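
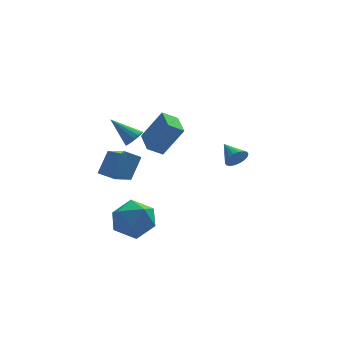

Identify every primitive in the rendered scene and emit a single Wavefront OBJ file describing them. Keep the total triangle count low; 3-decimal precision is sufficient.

v 2.466 0.841 -0.408
v 2.977 0.834 0.01
v 2.074 1.919 0.088
v 3.084 0.98 -0.222
v 3.069 1.098 -0.49
v 2.934 1.165 -0.742
v 2.707 1.168 -0.929
v 2.432 1.106 -1.012
v 2.164 0.992 -0.975
v 1.955 0.848 -0.826
v 1.848 0.702 -0.595
v 1.864 0.584 -0.326
v 1.998 0.517 -0.074
v 2.226 0.514 0.112
v 2.501 0.576 0.195
v 2.769 0.69 0.159
v -3.199 -2.358 3.313
v -2.871 -1.909 3.241
v -4.161 -1.502 4.247
v -3.066 -1.895 3.027
v -3.297 -2.005 2.889
v -3.501 -2.209 2.866
v -3.625 -2.453 2.962
v -3.634 -2.671 3.152
v -3.527 -2.806 3.386
v -3.332 -2.82 3.6
v -3.101 -2.71 3.737
v -2.897 -2.506 3.761
v -2.773 -2.262 3.664
v -2.764 -2.044 3.474
v -2.07 0.474 0.989
v -1.056 0.331 2.578
v -2.077 1.918 1.124
v -1.063 1.775 2.712
v -1.277 0.525 0.488
v -0.263 0.382 2.076
v -1.284 1.969 0.622
v -0.27 1.826 2.211
v -3.996 -0.661 -2.562
v -3.103 -0.759 -1.721
v -3.097 -2.041 -3.679
v -2.204 -2.139 -2.838
v -3.338 -2.539 -2.58
v -3.894 -1.686 -1.89
v -2.306 -1.114 -3.51
v -2.862 -0.261 -2.82
v -2.059 -1.039 -2.308
v -2.696 -1.92 -1.733
v -3.504 -0.88 -3.667
v -4.141 -1.761 -3.092
v -4.093 -2.057 0.559
v -3.578 -3.452 1.25
v -4.899 -2.096 1.079
v -4.384 -3.492 1.77
v -3.476 -1.328 1.57
v -2.961 -2.724 2.261
v -4.282 -1.368 2.09
v -3.767 -2.763 2.781
f 2 1 4
f 2 4 3
f 4 1 5
f 4 5 3
f 5 1 6
f 5 6 3
f 6 1 7
f 6 7 3
f 7 1 8
f 7 8 3
f 8 1 9
f 8 9 3
f 9 1 10
f 9 10 3
f 10 1 11
f 10 11 3
f 11 1 12
f 11 12 3
f 12 1 13
f 12 13 3
f 13 1 14
f 13 14 3
f 14 1 15
f 14 15 3
f 15 1 16
f 15 16 3
f 16 1 2
f 16 2 3
f 18 17 20
f 18 20 19
f 20 17 21
f 20 21 19
f 21 17 22
f 21 22 19
f 22 17 23
f 22 23 19
f 23 17 24
f 23 24 19
f 24 17 25
f 24 25 19
f 25 17 26
f 25 26 19
f 26 17 27
f 26 27 19
f 27 17 28
f 27 28 19
f 28 17 29
f 28 29 19
f 29 17 30
f 29 30 19
f 30 17 18
f 30 18 19
f 32 34 31
f 35 32 31
f 31 34 33
f 33 35 31
f 32 38 34
f 36 32 35
f 36 38 32
f 34 38 33
f 37 35 33
f 33 38 37
f 37 36 35
f 38 36 37
f 39 50 44
f 39 44 40
f 39 40 46
f 39 46 49
f 39 49 50
f 40 44 48
f 44 50 43
f 50 49 41
f 49 46 45
f 46 40 47
f 42 48 43
f 42 43 41
f 42 41 45
f 42 45 47
f 42 47 48
f 43 48 44
f 41 43 50
f 45 41 49
f 47 45 46
f 48 47 40
f 52 54 51
f 55 52 51
f 51 54 53
f 53 55 51
f 52 58 54
f 56 52 55
f 56 58 52
f 54 58 53
f 57 55 53
f 53 58 57
f 57 56 55
f 58 56 57



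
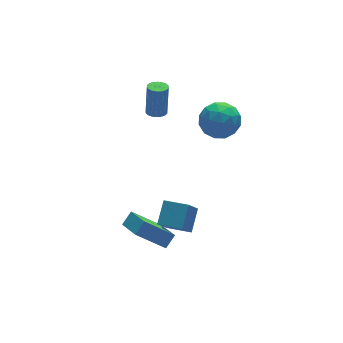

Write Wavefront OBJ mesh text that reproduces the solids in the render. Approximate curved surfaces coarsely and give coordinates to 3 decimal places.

v 0.814 0.336 2.468
v 1.603 1.07 2.824
v 2.097 -0.97 2.316
v 2.886 -0.236 2.672
v 2.091 -0.608 3.392
v 1.298 0.2 3.486
v 2.402 -0.1 1.654
v 1.609 0.708 1.748
v 2.585 0.801 2.321
v 2.393 0.487 3.395
v 1.307 -0.387 1.745
v 1.115 -0.701 2.819
v 1.096 0.818 2.659
v 2.604 -0.718 2.481
v 2.136 -0.936 2.904
v 2.601 -0.505 3.113
v 0.916 0.306 3.048
v 1.38 0.738 3.258
v 1.667 -0.248 3.592
v 2.32 -0.638 1.882
v 2.784 -0.206 2.092
v 1.099 0.605 2.027
v 1.564 1.036 2.236
v 2.033 0.348 1.548
v 2.137 1.091 2.573
v 2.891 0.323 2.484
v 2.607 0.403 1.885
v 2.141 0.878 1.94
v 2.024 0.907 3.204
v 2.778 0.139 3.115
v 2.31 -0.08 3.538
v 1.844 0.395 3.593
v 2.601 0.748 2.909
v 0.922 -0.039 2.025
v 1.676 -0.807 1.936
v 1.856 -0.295 1.547
v 1.39 0.18 1.602
v 0.809 -0.223 2.656
v 1.563 -0.991 2.567
v 1.559 -0.778 3.2
v 1.093 -0.303 3.255
v 1.099 -0.648 2.231
v -0.021 3.284 1.255
v 0.521 3.386 1.154
v 0.782 3.718 2.883
v 0.241 3.616 2.985
v 0.416 3.61 1.127
v 0.677 3.943 2.856
v 0.225 3.77 1.125
v 0.486 4.102 2.854
v -0.015 3.834 1.149
v 0.246 4.166 2.878
v -0.256 3.788 1.194
v 0.005 4.121 2.923
v -0.45 3.643 1.251
v -0.189 3.975 2.98
v -0.559 3.427 1.309
v -0.298 3.759 3.038
v -0.562 3.182 1.357
v -0.301 3.514 3.086
v -0.457 2.957 1.384
v -0.196 3.29 3.113
v -0.266 2.798 1.386
v -0.005 3.13 3.115
v -0.026 2.734 1.362
v 0.235 3.066 3.091
v 0.215 2.779 1.317
v 0.476 3.112 3.046
v 0.409 2.925 1.26
v 0.67 3.257 2.989
v 0.518 3.141 1.202
v 0.779 3.473 2.931
v -1.252 -2.781 -2.647
v -2.051 -3.302 -1.375
v -2.111 -1.802 -2.786
v -2.911 -2.323 -1.514
v -0.469 -1.977 -1.826
v -1.269 -2.498 -0.554
v -1.329 -0.998 -1.965
v -2.128 -1.519 -0.693
v -3.668 0.037 -3.528
v -3.706 -1.505 -2.812
v -3.037 0.277 -2.978
v -3.075 -1.265 -2.263
v -2.305 -0.595 -4.817
v -2.343 -2.137 -4.102
v -1.674 -0.355 -4.268
v -1.712 -1.897 -3.552
f 1 38 17
f 38 12 41
f 17 41 6
f 38 41 17
f 1 17 13
f 17 6 18
f 13 18 2
f 17 18 13
f 1 13 22
f 13 2 23
f 22 23 8
f 13 23 22
f 1 22 34
f 22 8 37
f 34 37 11
f 22 37 34
f 1 34 38
f 34 11 42
f 38 42 12
f 34 42 38
f 2 18 29
f 18 6 32
f 29 32 10
f 18 32 29
f 6 41 19
f 41 12 40
f 19 40 5
f 41 40 19
f 12 42 39
f 42 11 35
f 39 35 3
f 42 35 39
f 11 37 36
f 37 8 24
f 36 24 7
f 37 24 36
f 8 23 28
f 23 2 25
f 28 25 9
f 23 25 28
f 4 30 16
f 30 10 31
f 16 31 5
f 30 31 16
f 4 16 14
f 16 5 15
f 14 15 3
f 16 15 14
f 4 14 21
f 14 3 20
f 21 20 7
f 14 20 21
f 4 21 26
f 21 7 27
f 26 27 9
f 21 27 26
f 4 26 30
f 26 9 33
f 30 33 10
f 26 33 30
f 5 31 19
f 31 10 32
f 19 32 6
f 31 32 19
f 3 15 39
f 15 5 40
f 39 40 12
f 15 40 39
f 7 20 36
f 20 3 35
f 36 35 11
f 20 35 36
f 9 27 28
f 27 7 24
f 28 24 8
f 27 24 28
f 10 33 29
f 33 9 25
f 29 25 2
f 33 25 29
f 44 43 47
f 44 47 45
f 45 47 48
f 45 48 46
f 47 43 49
f 47 49 48
f 48 49 50
f 48 50 46
f 49 43 51
f 49 51 50
f 50 51 52
f 50 52 46
f 51 43 53
f 51 53 52
f 52 53 54
f 52 54 46
f 53 43 55
f 53 55 54
f 54 55 56
f 54 56 46
f 55 43 57
f 55 57 56
f 56 57 58
f 56 58 46
f 57 43 59
f 57 59 58
f 58 59 60
f 58 60 46
f 59 43 61
f 59 61 60
f 60 61 62
f 60 62 46
f 61 43 63
f 61 63 62
f 62 63 64
f 62 64 46
f 63 43 65
f 63 65 64
f 64 65 66
f 64 66 46
f 65 43 67
f 65 67 66
f 66 67 68
f 66 68 46
f 67 43 69
f 67 69 68
f 68 69 70
f 68 70 46
f 69 43 71
f 69 71 70
f 70 71 72
f 70 72 46
f 71 43 44
f 71 44 72
f 72 44 45
f 72 45 46
f 74 76 73
f 77 74 73
f 73 76 75
f 75 77 73
f 74 80 76
f 78 74 77
f 78 80 74
f 76 80 75
f 79 77 75
f 75 80 79
f 79 78 77
f 80 78 79
f 82 84 81
f 85 82 81
f 81 84 83
f 83 85 81
f 82 88 84
f 86 82 85
f 86 88 82
f 84 88 83
f 87 85 83
f 83 88 87
f 87 86 85
f 88 86 87



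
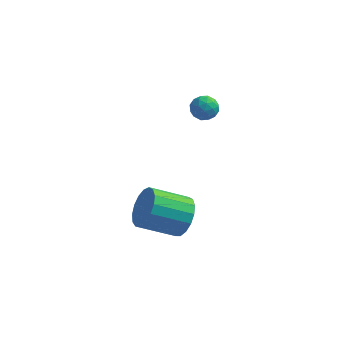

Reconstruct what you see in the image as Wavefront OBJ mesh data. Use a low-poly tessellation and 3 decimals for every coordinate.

v -2.328 2.389 2.688
v -1.851 2.681 2.332
v -2.409 1.619 1.948
v -1.932 1.911 1.592
v -1.785 1.624 2.17
v -1.735 2.1 2.628
v -2.525 2.2 1.652
v -2.475 2.676 2.11
v -1.973 2.564 1.692
v -1.516 2.208 2.012
v -2.744 2.092 2.268
v -2.287 1.736 2.588
v -2.083 2.603 2.575
v -2.177 1.697 1.705
v -2.091 1.528 2.045
v -1.811 1.7 1.836
v -2.014 2.261 2.749
v -1.734 2.433 2.54
v -1.695 1.811 2.445
v -2.526 1.867 1.74
v -2.246 2.039 1.531
v -2.449 2.6 2.444
v -2.169 2.772 2.235
v -2.565 2.489 1.835
v -1.874 2.706 1.99
v -1.922 2.253 1.554
v -2.27 2.423 1.59
v -2.241 2.703 1.859
v -1.605 2.497 2.178
v -1.653 2.044 1.743
v -1.566 1.875 2.083
v -1.537 2.155 2.352
v -1.677 2.428 1.802
v -2.607 2.256 2.537
v -2.655 1.803 2.102
v -2.723 2.145 1.928
v -2.694 2.425 2.197
v -2.338 2.047 2.726
v -2.386 1.594 2.29
v -2.019 1.597 2.421
v -1.99 1.877 2.69
v -2.583 1.872 2.478
v -1.944 -2.622 -0.753
v -1.405 -3.039 -0.062
v -2.917 -3.595 0.783
v -3.456 -3.178 0.093
v -1.474 -2.608 0.096
v -2.987 -3.164 0.942
v -1.652 -2.18 0.06
v -3.164 -2.736 0.906
v -1.896 -1.854 -0.162
v -3.409 -2.41 0.683
v -2.151 -1.704 -0.52
v -3.664 -2.259 0.326
v -2.359 -1.764 -0.931
v -3.871 -2.319 -0.085
v -2.471 -2.02 -1.301
v -3.984 -2.576 -0.455
v -2.463 -2.415 -1.545
v -3.976 -2.971 -0.7
v -2.336 -2.857 -1.608
v -3.848 -3.413 -0.763
v -2.119 -3.245 -1.475
v -3.631 -3.801 -0.63
v -1.862 -3.491 -1.177
v -3.374 -4.046 -0.331
v -1.623 -3.537 -0.781
v -3.136 -4.093 0.064
v -1.458 -3.374 -0.379
v -2.971 -3.93 0.467
f 1 38 17
f 38 12 41
f 17 41 6
f 38 41 17
f 1 17 13
f 17 6 18
f 13 18 2
f 17 18 13
f 1 13 22
f 13 2 23
f 22 23 8
f 13 23 22
f 1 22 34
f 22 8 37
f 34 37 11
f 22 37 34
f 1 34 38
f 34 11 42
f 38 42 12
f 34 42 38
f 2 18 29
f 18 6 32
f 29 32 10
f 18 32 29
f 6 41 19
f 41 12 40
f 19 40 5
f 41 40 19
f 12 42 39
f 42 11 35
f 39 35 3
f 42 35 39
f 11 37 36
f 37 8 24
f 36 24 7
f 37 24 36
f 8 23 28
f 23 2 25
f 28 25 9
f 23 25 28
f 4 30 16
f 30 10 31
f 16 31 5
f 30 31 16
f 4 16 14
f 16 5 15
f 14 15 3
f 16 15 14
f 4 14 21
f 14 3 20
f 21 20 7
f 14 20 21
f 4 21 26
f 21 7 27
f 26 27 9
f 21 27 26
f 4 26 30
f 26 9 33
f 30 33 10
f 26 33 30
f 5 31 19
f 31 10 32
f 19 32 6
f 31 32 19
f 3 15 39
f 15 5 40
f 39 40 12
f 15 40 39
f 7 20 36
f 20 3 35
f 36 35 11
f 20 35 36
f 9 27 28
f 27 7 24
f 28 24 8
f 27 24 28
f 10 33 29
f 33 9 25
f 29 25 2
f 33 25 29
f 44 43 47
f 44 47 45
f 45 47 48
f 45 48 46
f 47 43 49
f 47 49 48
f 48 49 50
f 48 50 46
f 49 43 51
f 49 51 50
f 50 51 52
f 50 52 46
f 51 43 53
f 51 53 52
f 52 53 54
f 52 54 46
f 53 43 55
f 53 55 54
f 54 55 56
f 54 56 46
f 55 43 57
f 55 57 56
f 56 57 58
f 56 58 46
f 57 43 59
f 57 59 58
f 58 59 60
f 58 60 46
f 59 43 61
f 59 61 60
f 60 61 62
f 60 62 46
f 61 43 63
f 61 63 62
f 62 63 64
f 62 64 46
f 63 43 65
f 63 65 64
f 64 65 66
f 64 66 46
f 65 43 67
f 65 67 66
f 66 67 68
f 66 68 46
f 67 43 69
f 67 69 68
f 68 69 70
f 68 70 46
f 69 43 44
f 69 44 70
f 70 44 45
f 70 45 46



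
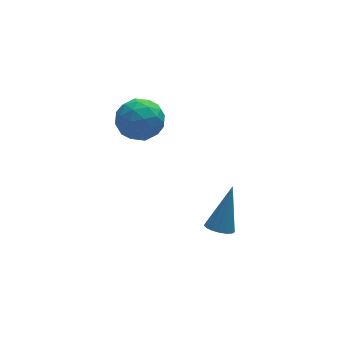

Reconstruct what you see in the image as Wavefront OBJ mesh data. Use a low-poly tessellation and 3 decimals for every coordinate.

v -3.244 3.739 4.209
v -2.337 4.303 4.107
v -2.443 2.337 3.573
v -1.536 2.901 3.471
v -1.908 2.657 4.447
v -2.403 3.523 4.84
v -2.377 3.117 2.84
v -2.872 3.983 3.233
v -1.802 3.919 3.261
v -1.512 3.634 4.253
v -3.268 3.006 3.427
v -2.978 2.721 4.419
v -2.861 4.144 4.214
v -1.919 2.496 3.466
v -2.138 2.352 4.04
v -1.605 2.684 3.979
v -2.899 3.685 4.645
v -2.367 4.017 4.584
v -2.114 3.049 4.784
v -2.413 2.623 3.096
v -1.881 2.955 3.035
v -3.175 3.956 3.701
v -2.642 4.288 3.64
v -2.666 3.591 2.896
v -2.013 4.25 3.656
v -1.543 3.426 3.282
v -2.037 3.553 2.912
v -2.328 4.062 3.143
v -1.843 4.083 4.239
v -1.372 3.259 3.866
v -1.591 3.115 4.439
v -1.882 3.624 4.67
v -1.528 3.857 3.742
v -3.408 3.381 3.814
v -2.937 2.557 3.441
v -2.898 3.016 3.01
v -3.189 3.525 3.241
v -3.237 3.214 4.398
v -2.767 2.39 4.024
v -2.452 2.578 4.537
v -2.743 3.087 4.768
v -3.252 2.783 3.938
v 0.017 0.529 -1.566
v 0.337 0.979 -1.889
v 0.843 1.271 0.286
v 0.069 1.113 -1.823
v -0.21 1.113 -1.699
v -0.438 0.979 -1.544
v -0.561 0.742 -1.394
v -0.552 0.456 -1.283
v -0.413 0.187 -1.238
v -0.175 -0.003 -1.268
v 0.107 -0.072 -1.366
v 0.369 -0.003 -1.51
v 0.549 0.188 -1.667
v 0.608 0.457 -1.801
v 0.532 0.743 -1.881
f 1 38 17
f 38 12 41
f 17 41 6
f 38 41 17
f 1 17 13
f 17 6 18
f 13 18 2
f 17 18 13
f 1 13 22
f 13 2 23
f 22 23 8
f 13 23 22
f 1 22 34
f 22 8 37
f 34 37 11
f 22 37 34
f 1 34 38
f 34 11 42
f 38 42 12
f 34 42 38
f 2 18 29
f 18 6 32
f 29 32 10
f 18 32 29
f 6 41 19
f 41 12 40
f 19 40 5
f 41 40 19
f 12 42 39
f 42 11 35
f 39 35 3
f 42 35 39
f 11 37 36
f 37 8 24
f 36 24 7
f 37 24 36
f 8 23 28
f 23 2 25
f 28 25 9
f 23 25 28
f 4 30 16
f 30 10 31
f 16 31 5
f 30 31 16
f 4 16 14
f 16 5 15
f 14 15 3
f 16 15 14
f 4 14 21
f 14 3 20
f 21 20 7
f 14 20 21
f 4 21 26
f 21 7 27
f 26 27 9
f 21 27 26
f 4 26 30
f 26 9 33
f 30 33 10
f 26 33 30
f 5 31 19
f 31 10 32
f 19 32 6
f 31 32 19
f 3 15 39
f 15 5 40
f 39 40 12
f 15 40 39
f 7 20 36
f 20 3 35
f 36 35 11
f 20 35 36
f 9 27 28
f 27 7 24
f 28 24 8
f 27 24 28
f 10 33 29
f 33 9 25
f 29 25 2
f 33 25 29
f 44 43 46
f 44 46 45
f 46 43 47
f 46 47 45
f 47 43 48
f 47 48 45
f 48 43 49
f 48 49 45
f 49 43 50
f 49 50 45
f 50 43 51
f 50 51 45
f 51 43 52
f 51 52 45
f 52 43 53
f 52 53 45
f 53 43 54
f 53 54 45
f 54 43 55
f 54 55 45
f 55 43 56
f 55 56 45
f 56 43 57
f 56 57 45
f 57 43 44
f 57 44 45



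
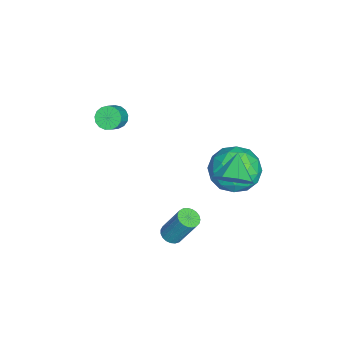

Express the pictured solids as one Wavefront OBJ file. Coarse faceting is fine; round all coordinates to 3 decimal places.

v -2.054 -1.951 0.734
v -1.657 -1.716 0.351
v -0.928 -1.854 1.022
v -1.326 -2.089 1.406
v -1.751 -1.49 0.5
v -1.022 -1.628 1.171
v -1.914 -1.368 0.703
v -1.186 -1.506 1.374
v -2.11 -1.381 0.912
v -1.382 -1.519 1.583
v -2.293 -1.524 1.081
v -1.564 -1.662 1.753
v -2.421 -1.764 1.171
v -1.693 -1.903 1.842
v -2.465 -2.048 1.161
v -1.737 -2.186 1.832
v -2.415 -2.309 1.053
v -1.687 -2.447 1.724
v -2.283 -2.489 0.872
v -1.554 -2.627 1.543
v -2.098 -2.545 0.659
v -1.369 -2.683 1.33
v -1.903 -2.465 0.464
v -1.174 -2.603 1.135
v -1.742 -2.267 0.331
v -1.014 -2.405 1.002
v -1.654 -1.997 0.29
v -0.925 -2.135 0.961
v -3.188 4.199 -2.293
v -2.06 4.353 -2.837
v -2.86 2.187 -2.183
v -1.732 2.341 -2.727
v -1.931 2.769 -1.557
v -2.134 4.012 -1.625
v -2.786 2.528 -3.395
v -2.989 3.771 -3.463
v -1.812 3.321 -3.518
v -1.284 3.469 -2.382
v -3.636 3.071 -2.638
v -3.108 3.219 -1.502
v -2.653 4.453 -2.575
v -2.267 2.087 -2.445
v -2.384 2.339 -1.757
v -1.721 2.429 -2.077
v -2.697 4.252 -1.862
v -2.034 4.343 -2.182
v -1.958 3.411 -1.429
v -2.886 2.197 -2.838
v -2.223 2.288 -3.158
v -3.199 4.111 -2.943
v -2.536 4.201 -3.263
v -2.962 3.129 -3.591
v -1.844 3.936 -3.295
v -1.651 2.754 -3.23
v -2.27 2.864 -3.623
v -2.39 3.594 -3.663
v -1.534 4.024 -2.627
v -1.34 2.841 -2.562
v -1.458 3.092 -1.874
v -1.577 3.823 -1.915
v -1.387 3.417 -3.028
v -3.58 3.699 -2.458
v -3.386 2.516 -2.393
v -3.343 2.717 -3.105
v -3.462 3.448 -3.146
v -3.269 3.786 -1.79
v -3.076 2.604 -1.725
v -2.53 2.946 -1.357
v -2.65 3.676 -1.397
v -3.533 3.123 -1.992
v 0.705 3.676 0.276
v 1.193 3.987 0.978
v -0.405 3.684 1.044
v 0.928 4.501 0.589
v 0.532 4.531 0.017
v 0.237 4.061 -0.404
v 0.216 3.365 -0.426
v 0.482 2.851 -0.038
v 0.878 2.821 0.534
v 1.173 3.291 0.955
v 0.827 1.098 -4.181
v 1.237 0.779 -4.073
v 1.422 1.563 -2.452
v 1.013 1.882 -2.559
v 1.337 0.952 -4.168
v 1.522 1.735 -2.547
v 1.348 1.149 -4.265
v 1.533 1.932 -2.643
v 1.27 1.338 -4.347
v 1.455 2.121 -2.726
v 1.115 1.486 -4.4
v 1.3 2.269 -2.779
v 0.911 1.566 -4.416
v 1.096 2.349 -2.795
v 0.692 1.566 -4.391
v 0.877 2.349 -2.769
v 0.496 1.484 -4.329
v 0.681 2.268 -2.708
v 0.358 1.337 -4.242
v 0.543 2.12 -2.621
v 0.301 1.147 -4.144
v 0.486 1.931 -2.523
v 0.335 0.95 -4.053
v 0.52 1.733 -2.431
v 0.454 0.778 -3.983
v 0.639 1.561 -2.362
v 0.638 0.662 -3.948
v 0.823 1.445 -2.327
v 0.855 0.621 -3.953
v 1.04 1.404 -2.332
v 1.066 0.662 -3.997
v 1.251 1.445 -2.376
f 2 1 5
f 2 5 3
f 3 5 6
f 3 6 4
f 5 1 7
f 5 7 6
f 6 7 8
f 6 8 4
f 7 1 9
f 7 9 8
f 8 9 10
f 8 10 4
f 9 1 11
f 9 11 10
f 10 11 12
f 10 12 4
f 11 1 13
f 11 13 12
f 12 13 14
f 12 14 4
f 13 1 15
f 13 15 14
f 14 15 16
f 14 16 4
f 15 1 17
f 15 17 16
f 16 17 18
f 16 18 4
f 17 1 19
f 17 19 18
f 18 19 20
f 18 20 4
f 19 1 21
f 19 21 20
f 20 21 22
f 20 22 4
f 21 1 23
f 21 23 22
f 22 23 24
f 22 24 4
f 23 1 25
f 23 25 24
f 24 25 26
f 24 26 4
f 25 1 27
f 25 27 26
f 26 27 28
f 26 28 4
f 27 1 2
f 27 2 28
f 28 2 3
f 28 3 4
f 29 66 45
f 66 40 69
f 45 69 34
f 66 69 45
f 29 45 41
f 45 34 46
f 41 46 30
f 45 46 41
f 29 41 50
f 41 30 51
f 50 51 36
f 41 51 50
f 29 50 62
f 50 36 65
f 62 65 39
f 50 65 62
f 29 62 66
f 62 39 70
f 66 70 40
f 62 70 66
f 30 46 57
f 46 34 60
f 57 60 38
f 46 60 57
f 34 69 47
f 69 40 68
f 47 68 33
f 69 68 47
f 40 70 67
f 70 39 63
f 67 63 31
f 70 63 67
f 39 65 64
f 65 36 52
f 64 52 35
f 65 52 64
f 36 51 56
f 51 30 53
f 56 53 37
f 51 53 56
f 32 58 44
f 58 38 59
f 44 59 33
f 58 59 44
f 32 44 42
f 44 33 43
f 42 43 31
f 44 43 42
f 32 42 49
f 42 31 48
f 49 48 35
f 42 48 49
f 32 49 54
f 49 35 55
f 54 55 37
f 49 55 54
f 32 54 58
f 54 37 61
f 58 61 38
f 54 61 58
f 33 59 47
f 59 38 60
f 47 60 34
f 59 60 47
f 31 43 67
f 43 33 68
f 67 68 40
f 43 68 67
f 35 48 64
f 48 31 63
f 64 63 39
f 48 63 64
f 37 55 56
f 55 35 52
f 56 52 36
f 55 52 56
f 38 61 57
f 61 37 53
f 57 53 30
f 61 53 57
f 72 71 74
f 72 74 73
f 74 71 75
f 74 75 73
f 75 71 76
f 75 76 73
f 76 71 77
f 76 77 73
f 77 71 78
f 77 78 73
f 78 71 79
f 78 79 73
f 79 71 80
f 79 80 73
f 80 71 72
f 80 72 73
f 82 81 85
f 82 85 83
f 83 85 86
f 83 86 84
f 85 81 87
f 85 87 86
f 86 87 88
f 86 88 84
f 87 81 89
f 87 89 88
f 88 89 90
f 88 90 84
f 89 81 91
f 89 91 90
f 90 91 92
f 90 92 84
f 91 81 93
f 91 93 92
f 92 93 94
f 92 94 84
f 93 81 95
f 93 95 94
f 94 95 96
f 94 96 84
f 95 81 97
f 95 97 96
f 96 97 98
f 96 98 84
f 97 81 99
f 97 99 98
f 98 99 100
f 98 100 84
f 99 81 101
f 99 101 100
f 100 101 102
f 100 102 84
f 101 81 103
f 101 103 102
f 102 103 104
f 102 104 84
f 103 81 105
f 103 105 104
f 104 105 106
f 104 106 84
f 105 81 107
f 105 107 106
f 106 107 108
f 106 108 84
f 107 81 109
f 107 109 108
f 108 109 110
f 108 110 84
f 109 81 111
f 109 111 110
f 110 111 112
f 110 112 84
f 111 81 82
f 111 82 112
f 112 82 83
f 112 83 84



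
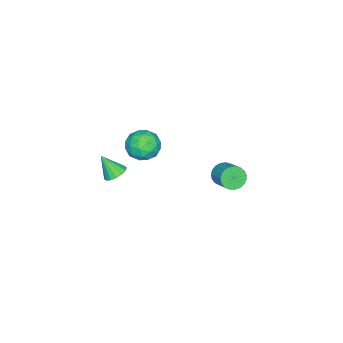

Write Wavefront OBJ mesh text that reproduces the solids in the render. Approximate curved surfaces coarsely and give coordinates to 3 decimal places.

v -0.924 -1.877 -1.004
v -0.44 -1.228 -1.356
v -0.62 -2.712 -2.124
v -0.136 -2.063 -2.476
v 0.141 -2.475 -1.745
v -0.046 -1.959 -1.053
v -1.014 -1.981 -2.427
v -1.201 -1.465 -1.735
v -0.495 -1.293 -2.235
v 0.219 -1.598 -1.814
v -1.279 -2.342 -1.666
v -0.565 -2.647 -1.245
v -0.709 -1.479 -1.082
v -0.351 -2.461 -2.398
v -0.189 -2.703 -1.969
v 0.097 -2.321 -2.176
v -0.478 -1.909 -0.904
v -0.193 -1.527 -1.111
v 0.149 -2.26 -1.339
v -0.867 -2.413 -2.369
v -0.582 -2.031 -2.576
v -1.157 -1.619 -1.304
v -0.871 -1.237 -1.511
v -1.209 -1.68 -2.141
v -0.456 -1.136 -1.806
v -0.277 -1.626 -2.464
v -0.794 -1.578 -2.435
v -0.904 -1.275 -2.028
v -0.036 -1.315 -1.558
v 0.142 -1.806 -2.216
v 0.305 -2.048 -1.787
v 0.195 -1.745 -1.38
v -0.069 -1.353 -2.075
v -1.202 -2.134 -1.264
v -1.024 -2.625 -1.922
v -1.255 -2.195 -2.1
v -1.365 -1.892 -1.693
v -0.783 -2.314 -1.016
v -0.604 -2.804 -1.674
v -0.156 -2.665 -1.452
v -0.266 -2.362 -1.045
v -0.991 -2.587 -1.405
v 0.54 2.583 -1.02
v 0.798 2.752 -1.546
v 1.378 3.486 -1.027
v 1.12 3.317 -0.5
v 0.596 2.904 -1.535
v 1.175 3.638 -1.016
v 0.383 3.001 -1.436
v 0.963 3.735 -0.916
v 0.198 3.025 -1.264
v 0.778 3.76 -0.744
v 0.072 2.973 -1.05
v 0.652 3.708 -0.53
v 0.027 2.854 -0.831
v 0.607 3.588 -0.311
v 0.071 2.687 -0.644
v 0.651 3.422 -0.125
v 0.196 2.503 -0.523
v 0.775 3.237 -0.003
v 0.38 2.332 -0.487
v 0.96 3.067 0.032
v 0.592 2.205 -0.544
v 1.172 2.939 -0.024
v 0.795 2.143 -0.683
v 1.375 2.877 -0.163
v 0.954 2.157 -0.88
v 1.534 2.892 -0.36
v 1.042 2.245 -1.101
v 1.621 2.979 -0.582
v 1.042 2.391 -1.308
v 1.622 3.125 -0.789
v 0.956 2.57 -1.466
v 1.536 3.305 -0.946
v 0.267 -2.976 -3.569
v 0.859 -2.888 -3.535
v 0.313 -3.684 -2.551
v 0.734 -2.657 -3.369
v 0.483 -2.512 -3.256
v 0.175 -2.492 -3.228
v -0.109 -2.601 -3.29
v -0.292 -2.81 -3.428
v -0.326 -3.065 -3.603
v -0.2 -3.295 -3.769
v 0.05 -3.441 -3.881
v 0.359 -3.461 -3.91
v 0.643 -3.352 -3.847
v 0.826 -3.142 -3.71
f 1 38 17
f 38 12 41
f 17 41 6
f 38 41 17
f 1 17 13
f 17 6 18
f 13 18 2
f 17 18 13
f 1 13 22
f 13 2 23
f 22 23 8
f 13 23 22
f 1 22 34
f 22 8 37
f 34 37 11
f 22 37 34
f 1 34 38
f 34 11 42
f 38 42 12
f 34 42 38
f 2 18 29
f 18 6 32
f 29 32 10
f 18 32 29
f 6 41 19
f 41 12 40
f 19 40 5
f 41 40 19
f 12 42 39
f 42 11 35
f 39 35 3
f 42 35 39
f 11 37 36
f 37 8 24
f 36 24 7
f 37 24 36
f 8 23 28
f 23 2 25
f 28 25 9
f 23 25 28
f 4 30 16
f 30 10 31
f 16 31 5
f 30 31 16
f 4 16 14
f 16 5 15
f 14 15 3
f 16 15 14
f 4 14 21
f 14 3 20
f 21 20 7
f 14 20 21
f 4 21 26
f 21 7 27
f 26 27 9
f 21 27 26
f 4 26 30
f 26 9 33
f 30 33 10
f 26 33 30
f 5 31 19
f 31 10 32
f 19 32 6
f 31 32 19
f 3 15 39
f 15 5 40
f 39 40 12
f 15 40 39
f 7 20 36
f 20 3 35
f 36 35 11
f 20 35 36
f 9 27 28
f 27 7 24
f 28 24 8
f 27 24 28
f 10 33 29
f 33 9 25
f 29 25 2
f 33 25 29
f 44 43 47
f 44 47 45
f 45 47 48
f 45 48 46
f 47 43 49
f 47 49 48
f 48 49 50
f 48 50 46
f 49 43 51
f 49 51 50
f 50 51 52
f 50 52 46
f 51 43 53
f 51 53 52
f 52 53 54
f 52 54 46
f 53 43 55
f 53 55 54
f 54 55 56
f 54 56 46
f 55 43 57
f 55 57 56
f 56 57 58
f 56 58 46
f 57 43 59
f 57 59 58
f 58 59 60
f 58 60 46
f 59 43 61
f 59 61 60
f 60 61 62
f 60 62 46
f 61 43 63
f 61 63 62
f 62 63 64
f 62 64 46
f 63 43 65
f 63 65 64
f 64 65 66
f 64 66 46
f 65 43 67
f 65 67 66
f 66 67 68
f 66 68 46
f 67 43 69
f 67 69 68
f 68 69 70
f 68 70 46
f 69 43 71
f 69 71 70
f 70 71 72
f 70 72 46
f 71 43 73
f 71 73 72
f 72 73 74
f 72 74 46
f 73 43 44
f 73 44 74
f 74 44 45
f 74 45 46
f 76 75 78
f 76 78 77
f 78 75 79
f 78 79 77
f 79 75 80
f 79 80 77
f 80 75 81
f 80 81 77
f 81 75 82
f 81 82 77
f 82 75 83
f 82 83 77
f 83 75 84
f 83 84 77
f 84 75 85
f 84 85 77
f 85 75 86
f 85 86 77
f 86 75 87
f 86 87 77
f 87 75 88
f 87 88 77
f 88 75 76
f 88 76 77



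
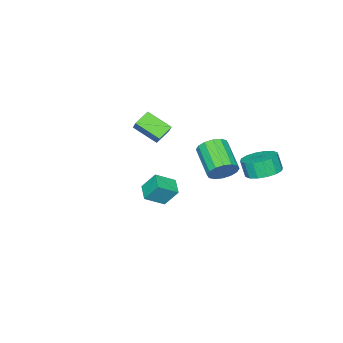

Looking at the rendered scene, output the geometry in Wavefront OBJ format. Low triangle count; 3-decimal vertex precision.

v -2.867 -3.232 2.403
v -2.57 -4.722 3.25
v -2.532 -2.764 3.108
v -2.236 -4.255 3.956
v -1.824 -3.285 1.944
v -1.528 -4.776 2.792
v -1.49 -2.818 2.65
v -1.193 -4.308 3.497
v 4.039 0.361 3.003
v 3.724 1.049 4.061
v 3.098 0.984 2.318
v 2.783 1.671 3.375
v 4.737 1.109 2.725
v 4.422 1.796 3.782
v 3.796 1.731 2.039
v 3.481 2.419 3.097
v -2.871 3.443 1.704
v -1.814 3.228 1.678
v -1.871 2.821 2.73
v -2.929 3.037 2.756
v -1.85 3.749 1.877
v -1.907 3.342 2.93
v -2.161 4.188 2.03
v -2.218 3.781 3.082
v -2.661 4.428 2.095
v -2.718 4.021 3.148
v -3.218 4.404 2.056
v -3.275 3.997 3.108
v -3.683 4.122 1.922
v -3.74 3.716 2.975
v -3.929 3.659 1.73
v -3.986 3.252 2.782
v -3.893 3.138 1.53
v -3.95 2.731 2.583
v -3.582 2.699 1.378
v -3.639 2.292 2.43
v -3.082 2.459 1.312
v -3.139 2.052 2.365
v -2.525 2.483 1.352
v -2.582 2.076 2.404
v -2.06 2.764 1.485
v -2.117 2.358 2.538
v -1.766 1.471 1.502
v -1.284 0.847 0.99
v -2.312 -0.715 1.926
v -2.794 -0.091 2.438
v -1.018 0.912 1.392
v -2.046 -0.649 2.328
v -0.952 1.128 1.824
v -1.98 -0.434 2.759
v -1.105 1.435 2.169
v -2.132 -0.127 3.104
v -1.434 1.751 2.336
v -2.462 0.19 3.271
v -1.853 1.993 2.279
v -2.88 0.432 3.214
v -2.248 2.095 2.014
v -3.276 0.533 2.95
v -2.514 2.029 1.612
v -3.542 0.468 2.548
v -2.58 1.814 1.181
v -3.608 0.252 2.116
v -2.428 1.507 0.836
v -3.455 -0.055 1.771
v -2.098 1.19 0.669
v -3.126 -0.371 1.604
v -1.68 0.948 0.726
v -2.707 -0.613 1.661
f 2 4 1
f 5 2 1
f 1 4 3
f 3 5 1
f 2 8 4
f 6 2 5
f 6 8 2
f 4 8 3
f 7 5 3
f 3 8 7
f 7 6 5
f 8 6 7
f 10 12 9
f 13 10 9
f 9 12 11
f 11 13 9
f 10 16 12
f 14 10 13
f 14 16 10
f 12 16 11
f 15 13 11
f 11 16 15
f 15 14 13
f 16 14 15
f 18 17 21
f 18 21 19
f 19 21 22
f 19 22 20
f 21 17 23
f 21 23 22
f 22 23 24
f 22 24 20
f 23 17 25
f 23 25 24
f 24 25 26
f 24 26 20
f 25 17 27
f 25 27 26
f 26 27 28
f 26 28 20
f 27 17 29
f 27 29 28
f 28 29 30
f 28 30 20
f 29 17 31
f 29 31 30
f 30 31 32
f 30 32 20
f 31 17 33
f 31 33 32
f 32 33 34
f 32 34 20
f 33 17 35
f 33 35 34
f 34 35 36
f 34 36 20
f 35 17 37
f 35 37 36
f 36 37 38
f 36 38 20
f 37 17 39
f 37 39 38
f 38 39 40
f 38 40 20
f 39 17 41
f 39 41 40
f 40 41 42
f 40 42 20
f 41 17 18
f 41 18 42
f 42 18 19
f 42 19 20
f 44 43 47
f 44 47 45
f 45 47 48
f 45 48 46
f 47 43 49
f 47 49 48
f 48 49 50
f 48 50 46
f 49 43 51
f 49 51 50
f 50 51 52
f 50 52 46
f 51 43 53
f 51 53 52
f 52 53 54
f 52 54 46
f 53 43 55
f 53 55 54
f 54 55 56
f 54 56 46
f 55 43 57
f 55 57 56
f 56 57 58
f 56 58 46
f 57 43 59
f 57 59 58
f 58 59 60
f 58 60 46
f 59 43 61
f 59 61 60
f 60 61 62
f 60 62 46
f 61 43 63
f 61 63 62
f 62 63 64
f 62 64 46
f 63 43 65
f 63 65 64
f 64 65 66
f 64 66 46
f 65 43 67
f 65 67 66
f 66 67 68
f 66 68 46
f 67 43 44
f 67 44 68
f 68 44 45
f 68 45 46



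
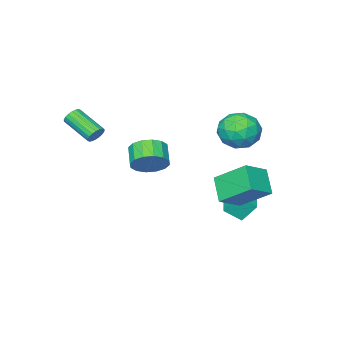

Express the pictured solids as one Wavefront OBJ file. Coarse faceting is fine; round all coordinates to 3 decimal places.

v -3.761 1.803 -2.496
v -2.435 1.733 -1.755
v -4.398 3.387 -1.206
v -3.073 3.317 -0.466
v -3.147 2.863 -3.494
v -1.822 2.793 -2.754
v -3.785 4.447 -2.205
v -2.459 4.377 -1.464
v -4.348 3.003 1.19
v -3.727 3.329 2.135
v -3.093 1.611 0.845
v -2.472 1.937 1.79
v -3.533 1.445 1.924
v -4.309 2.305 2.138
v -2.511 2.635 0.842
v -3.287 3.495 1.056
v -2.591 3.102 1.92
v -3.223 2.366 2.589
v -3.597 2.574 0.391
v -4.229 1.838 1.06
v -4.148 3.288 1.693
v -2.672 1.652 1.287
v -3.296 1.363 1.366
v -2.931 1.554 1.922
v -4.49 2.686 1.695
v -4.124 2.878 2.25
v -4.01 1.771 2.126
v -2.696 2.062 0.73
v -2.33 2.254 1.285
v -3.889 3.386 1.058
v -3.524 3.577 1.614
v -2.81 3.169 0.854
v -3.115 3.346 2.122
v -2.377 2.528 1.919
v -2.401 2.938 1.362
v -2.857 3.444 1.488
v -3.486 2.914 2.516
v -2.748 2.096 2.312
v -3.372 1.806 2.391
v -3.828 2.312 2.517
v -2.819 2.78 2.389
v -4.072 2.844 0.668
v -3.334 2.026 0.464
v -2.992 2.628 0.463
v -3.448 3.134 0.589
v -4.443 2.412 1.061
v -3.705 1.594 0.858
v -3.963 1.496 1.492
v -4.419 2.002 1.618
v -4.001 2.16 0.591
v -4.49 1.573 -4.706
v -3.81 0.971 -4.033
v -5.006 2.085 -3.726
v -4.327 1.483 -3.053
v -3.453 2.697 -4.747
v -2.774 2.095 -4.074
v -3.97 3.209 -3.767
v -3.29 2.607 -3.094
v 2.43 -1.306 1.679
v 2.616 -1.064 2.112
v 2.817 -2.652 2.914
v 2.63 -2.894 2.481
v 2.384 -1.073 2.153
v 2.585 -2.661 2.954
v 2.161 -1.128 2.1
v 2.362 -2.716 2.901
v 1.991 -1.218 1.963
v 2.192 -2.806 2.765
v 1.908 -1.326 1.771
v 2.109 -2.914 2.572
v 1.928 -1.43 1.56
v 2.129 -3.017 2.361
v 2.048 -1.509 1.373
v 2.248 -3.097 2.174
v 2.243 -1.548 1.246
v 2.444 -3.136 2.048
v 2.475 -1.539 1.206
v 2.676 -3.127 2.007
v 2.698 -1.484 1.259
v 2.899 -3.072 2.06
v 2.868 -1.394 1.395
v 3.069 -2.982 2.197
v 2.951 -1.286 1.588
v 3.152 -2.874 2.389
v 2.931 -1.183 1.799
v 3.132 -2.77 2.6
v 2.812 -1.103 1.986
v 3.012 -2.691 2.787
v 1.082 1.067 0.165
v 1.716 0.393 -0.127
v 1.151 -0.402 0.483
v 0.518 0.273 0.775
v 1.91 0.579 0.296
v 1.346 -0.215 0.906
v 1.884 0.897 0.685
v 1.319 0.102 1.295
v 1.642 1.259 0.934
v 1.077 0.465 1.544
v 1.251 1.571 0.977
v 0.686 0.776 1.587
v 0.814 1.747 0.802
v 0.249 0.953 1.412
v 0.449 1.742 0.457
v -0.116 0.947 1.067
v 0.254 1.555 0.034
v -0.31 0.761 0.644
v 0.281 1.238 -0.355
v -0.284 0.443 0.255
v 0.523 0.875 -0.604
v -0.042 0.081 0.006
v 0.914 0.564 -0.647
v 0.349 -0.231 -0.037
v 1.351 0.387 -0.472
v 0.786 -0.407 0.138
f 2 4 1
f 5 2 1
f 1 4 3
f 3 5 1
f 2 8 4
f 6 2 5
f 6 8 2
f 4 8 3
f 7 5 3
f 3 8 7
f 7 6 5
f 8 6 7
f 9 46 25
f 46 20 49
f 25 49 14
f 46 49 25
f 9 25 21
f 25 14 26
f 21 26 10
f 25 26 21
f 9 21 30
f 21 10 31
f 30 31 16
f 21 31 30
f 9 30 42
f 30 16 45
f 42 45 19
f 30 45 42
f 9 42 46
f 42 19 50
f 46 50 20
f 42 50 46
f 10 26 37
f 26 14 40
f 37 40 18
f 26 40 37
f 14 49 27
f 49 20 48
f 27 48 13
f 49 48 27
f 20 50 47
f 50 19 43
f 47 43 11
f 50 43 47
f 19 45 44
f 45 16 32
f 44 32 15
f 45 32 44
f 16 31 36
f 31 10 33
f 36 33 17
f 31 33 36
f 12 38 24
f 38 18 39
f 24 39 13
f 38 39 24
f 12 24 22
f 24 13 23
f 22 23 11
f 24 23 22
f 12 22 29
f 22 11 28
f 29 28 15
f 22 28 29
f 12 29 34
f 29 15 35
f 34 35 17
f 29 35 34
f 12 34 38
f 34 17 41
f 38 41 18
f 34 41 38
f 13 39 27
f 39 18 40
f 27 40 14
f 39 40 27
f 11 23 47
f 23 13 48
f 47 48 20
f 23 48 47
f 15 28 44
f 28 11 43
f 44 43 19
f 28 43 44
f 17 35 36
f 35 15 32
f 36 32 16
f 35 32 36
f 18 41 37
f 41 17 33
f 37 33 10
f 41 33 37
f 52 54 51
f 55 52 51
f 51 54 53
f 53 55 51
f 52 58 54
f 56 52 55
f 56 58 52
f 54 58 53
f 57 55 53
f 53 58 57
f 57 56 55
f 58 56 57
f 60 59 63
f 60 63 61
f 61 63 64
f 61 64 62
f 63 59 65
f 63 65 64
f 64 65 66
f 64 66 62
f 65 59 67
f 65 67 66
f 66 67 68
f 66 68 62
f 67 59 69
f 67 69 68
f 68 69 70
f 68 70 62
f 69 59 71
f 69 71 70
f 70 71 72
f 70 72 62
f 71 59 73
f 71 73 72
f 72 73 74
f 72 74 62
f 73 59 75
f 73 75 74
f 74 75 76
f 74 76 62
f 75 59 77
f 75 77 76
f 76 77 78
f 76 78 62
f 77 59 79
f 77 79 78
f 78 79 80
f 78 80 62
f 79 59 81
f 79 81 80
f 80 81 82
f 80 82 62
f 81 59 83
f 81 83 82
f 82 83 84
f 82 84 62
f 83 59 85
f 83 85 84
f 84 85 86
f 84 86 62
f 85 59 87
f 85 87 86
f 86 87 88
f 86 88 62
f 87 59 60
f 87 60 88
f 88 60 61
f 88 61 62
f 90 89 93
f 90 93 91
f 91 93 94
f 91 94 92
f 93 89 95
f 93 95 94
f 94 95 96
f 94 96 92
f 95 89 97
f 95 97 96
f 96 97 98
f 96 98 92
f 97 89 99
f 97 99 98
f 98 99 100
f 98 100 92
f 99 89 101
f 99 101 100
f 100 101 102
f 100 102 92
f 101 89 103
f 101 103 102
f 102 103 104
f 102 104 92
f 103 89 105
f 103 105 104
f 104 105 106
f 104 106 92
f 105 89 107
f 105 107 106
f 106 107 108
f 106 108 92
f 107 89 109
f 107 109 108
f 108 109 110
f 108 110 92
f 109 89 111
f 109 111 110
f 110 111 112
f 110 112 92
f 111 89 113
f 111 113 112
f 112 113 114
f 112 114 92
f 113 89 90
f 113 90 114
f 114 90 91
f 114 91 92



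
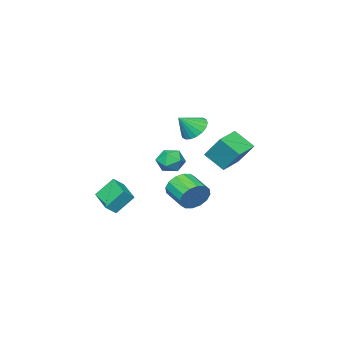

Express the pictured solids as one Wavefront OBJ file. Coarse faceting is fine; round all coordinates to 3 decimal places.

v -3.4 2.333 0.919
v -3.062 1.256 1.813
v -3.409 3.468 2.289
v -3.072 2.392 3.184
v -2.048 2.588 0.716
v -1.711 1.512 1.611
v -2.058 3.724 2.087
v -1.72 2.647 2.981
v -0.645 -4.975 -3.148
v -1.446 -4.391 -2.036
v 0.083 -3.341 -3.482
v -0.718 -2.757 -2.369
v -0.022 -5.143 -2.611
v -0.823 -4.559 -1.498
v 0.706 -3.509 -2.944
v -0.095 -2.925 -1.832
v -2.714 -0.23 2.831
v -2.082 -0.239 2.19
v -1.786 -0.49 3.749
v -2.088 0.145 2.305
v -2.217 0.455 2.524
v -2.445 0.629 2.803
v -2.726 0.633 3.089
v -3.005 0.466 3.323
v -3.226 0.161 3.46
v -3.345 -0.221 3.473
v -3.34 -0.605 3.358
v -3.21 -0.914 3.139
v -2.983 -1.088 2.86
v -2.702 -1.092 2.574
v -2.423 -0.925 2.34
v -2.202 -0.621 2.203
v -3.576 -2.175 -0.195
v -3.162 -2.823 0.26
v -4.098 -3.157 -1.12
v -3.684 -3.805 -0.665
v -4.376 -3.375 -0.299
v -4.054 -2.768 0.272
v -3.206 -3.212 -1.132
v -2.884 -2.605 -0.561
v -2.933 -3.464 -0.32
v -3.656 -3.565 0.196
v -3.604 -2.415 -1.056
v -4.327 -2.516 -0.54
v -2.086 0.475 -1.827
v -1.548 0.615 -1.056
v -1.836 -0.775 -0.603
v -2.374 -0.915 -1.373
v -2.001 0.753 -0.922
v -2.289 -0.637 -0.469
v -2.476 0.816 -1.031
v -2.765 -0.574 -0.577
v -2.847 0.788 -1.353
v -3.135 -0.602 -0.899
v -3.014 0.676 -1.801
v -3.302 -0.714 -1.347
v -2.932 0.51 -2.257
v -3.22 -0.88 -1.803
v -2.624 0.335 -2.597
v -2.912 -1.055 -2.144
v -2.171 0.197 -2.731
v -2.459 -1.193 -2.278
v -1.695 0.134 -2.623
v -1.984 -1.256 -2.169
v -1.325 0.162 -2.301
v -1.613 -1.228 -1.847
v -1.158 0.274 -1.853
v -1.446 -1.116 -1.399
v -1.24 0.44 -1.397
v -1.528 -0.95 -0.943
f 2 4 1
f 5 2 1
f 1 4 3
f 3 5 1
f 2 8 4
f 6 2 5
f 6 8 2
f 4 8 3
f 7 5 3
f 3 8 7
f 7 6 5
f 8 6 7
f 10 12 9
f 13 10 9
f 9 12 11
f 11 13 9
f 10 16 12
f 14 10 13
f 14 16 10
f 12 16 11
f 15 13 11
f 11 16 15
f 15 14 13
f 16 14 15
f 18 17 20
f 18 20 19
f 20 17 21
f 20 21 19
f 21 17 22
f 21 22 19
f 22 17 23
f 22 23 19
f 23 17 24
f 23 24 19
f 24 17 25
f 24 25 19
f 25 17 26
f 25 26 19
f 26 17 27
f 26 27 19
f 27 17 28
f 27 28 19
f 28 17 29
f 28 29 19
f 29 17 30
f 29 30 19
f 30 17 31
f 30 31 19
f 31 17 32
f 31 32 19
f 32 17 18
f 32 18 19
f 33 44 38
f 33 38 34
f 33 34 40
f 33 40 43
f 33 43 44
f 34 38 42
f 38 44 37
f 44 43 35
f 43 40 39
f 40 34 41
f 36 42 37
f 36 37 35
f 36 35 39
f 36 39 41
f 36 41 42
f 37 42 38
f 35 37 44
f 39 35 43
f 41 39 40
f 42 41 34
f 46 45 49
f 46 49 47
f 47 49 50
f 47 50 48
f 49 45 51
f 49 51 50
f 50 51 52
f 50 52 48
f 51 45 53
f 51 53 52
f 52 53 54
f 52 54 48
f 53 45 55
f 53 55 54
f 54 55 56
f 54 56 48
f 55 45 57
f 55 57 56
f 56 57 58
f 56 58 48
f 57 45 59
f 57 59 58
f 58 59 60
f 58 60 48
f 59 45 61
f 59 61 60
f 60 61 62
f 60 62 48
f 61 45 63
f 61 63 62
f 62 63 64
f 62 64 48
f 63 45 65
f 63 65 64
f 64 65 66
f 64 66 48
f 65 45 67
f 65 67 66
f 66 67 68
f 66 68 48
f 67 45 69
f 67 69 68
f 68 69 70
f 68 70 48
f 69 45 46
f 69 46 70
f 70 46 47
f 70 47 48



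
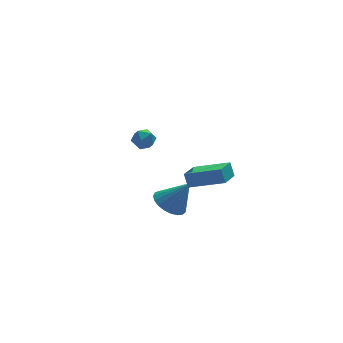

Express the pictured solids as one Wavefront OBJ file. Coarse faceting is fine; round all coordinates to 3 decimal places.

v -1.453 -0.841 3.358
v -1.111 -1.269 2.932
v -2.429 -1.271 3.008
v -2.087 -1.699 2.582
v -2.048 -1.789 3.269
v -1.445 -1.523 3.485
v -2.095 -1.017 2.455
v -1.492 -0.751 2.671
v -1.508 -1.378 2.374
v -1.479 -1.855 2.877
v -2.061 -0.685 3.063
v -2.032 -1.162 3.566
v 0.844 -0.413 -1.827
v 0.737 -0.037 -1.028
v 1.73 0.691 -2.226
v 1.623 1.066 -1.426
v 2.477 -1.466 -1.114
v 2.37 -1.091 -0.314
v 3.363 -0.363 -1.512
v 3.256 0.013 -0.713
v 0.526 1.717 -4.478
v 1.387 2.066 -4.923
v 1.514 1.343 -2.862
v 1.228 2.422 -4.744
v 0.948 2.655 -4.519
v 0.596 2.726 -4.287
v 0.231 2.623 -4.088
v -0.083 2.363 -3.956
v -0.291 1.991 -3.915
v -0.358 1.572 -3.97
v -0.273 1.177 -4.114
v -0.049 0.876 -4.321
v 0.275 0.721 -4.554
v 0.642 0.737 -4.775
v 0.989 0.923 -4.944
v 1.255 1.246 -5.032
v 1.396 1.65 -5.025
f 1 12 6
f 1 6 2
f 1 2 8
f 1 8 11
f 1 11 12
f 2 6 10
f 6 12 5
f 12 11 3
f 11 8 7
f 8 2 9
f 4 10 5
f 4 5 3
f 4 3 7
f 4 7 9
f 4 9 10
f 5 10 6
f 3 5 12
f 7 3 11
f 9 7 8
f 10 9 2
f 14 16 13
f 17 14 13
f 13 16 15
f 15 17 13
f 14 20 16
f 18 14 17
f 18 20 14
f 16 20 15
f 19 17 15
f 15 20 19
f 19 18 17
f 20 18 19
f 22 21 24
f 22 24 23
f 24 21 25
f 24 25 23
f 25 21 26
f 25 26 23
f 26 21 27
f 26 27 23
f 27 21 28
f 27 28 23
f 28 21 29
f 28 29 23
f 29 21 30
f 29 30 23
f 30 21 31
f 30 31 23
f 31 21 32
f 31 32 23
f 32 21 33
f 32 33 23
f 33 21 34
f 33 34 23
f 34 21 35
f 34 35 23
f 35 21 36
f 35 36 23
f 36 21 37
f 36 37 23
f 37 21 22
f 37 22 23



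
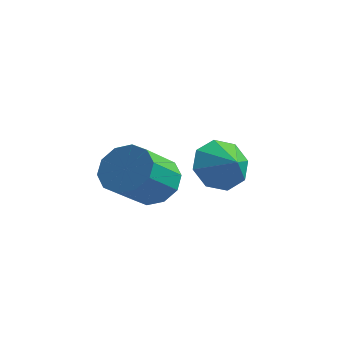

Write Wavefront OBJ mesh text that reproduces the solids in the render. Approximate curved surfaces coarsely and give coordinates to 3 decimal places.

v -2.322 -0.841 3.571
v -1.748 -0.277 2.85
v -1.458 -1.159 4.009
v -1.928 0.164 3.525
v -2.339 0.017 4.227
v -2.74 -0.633 4.545
v -2.896 -1.404 4.292
v -2.716 -1.845 3.616
v -2.305 -1.698 2.914
v -1.904 -1.049 2.597
v -3.307 -3.156 3.394
v -2.299 -3.255 3.279
v -2.324 -4.683 4.291
v -3.333 -4.584 4.406
v -2.403 -2.895 3.786
v -2.428 -4.322 4.797
v -2.852 -2.634 4.143
v -2.877 -4.062 5.154
v -3.475 -2.573 4.214
v -3.5 -4 5.225
v -4.035 -2.734 3.972
v -4.06 -4.162 4.983
v -4.316 -3.057 3.509
v -4.341 -4.485 4.521
v -4.212 -3.418 3.003
v -4.237 -4.845 4.014
v -3.763 -3.678 2.646
v -3.788 -5.106 3.657
v -3.14 -3.74 2.575
v -3.165 -5.167 3.586
v -2.58 -3.578 2.817
v -2.605 -5.006 3.828
f 2 1 4
f 2 4 3
f 4 1 5
f 4 5 3
f 5 1 6
f 5 6 3
f 6 1 7
f 6 7 3
f 7 1 8
f 7 8 3
f 8 1 9
f 8 9 3
f 9 1 10
f 9 10 3
f 10 1 2
f 10 2 3
f 12 11 15
f 12 15 13
f 13 15 16
f 13 16 14
f 15 11 17
f 15 17 16
f 16 17 18
f 16 18 14
f 17 11 19
f 17 19 18
f 18 19 20
f 18 20 14
f 19 11 21
f 19 21 20
f 20 21 22
f 20 22 14
f 21 11 23
f 21 23 22
f 22 23 24
f 22 24 14
f 23 11 25
f 23 25 24
f 24 25 26
f 24 26 14
f 25 11 27
f 25 27 26
f 26 27 28
f 26 28 14
f 27 11 29
f 27 29 28
f 28 29 30
f 28 30 14
f 29 11 31
f 29 31 30
f 30 31 32
f 30 32 14
f 31 11 12
f 31 12 32
f 32 12 13
f 32 13 14



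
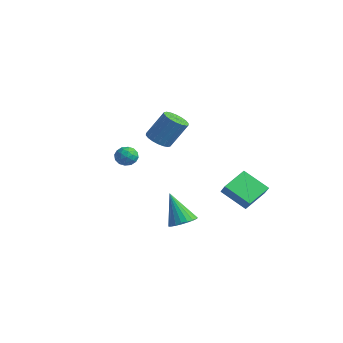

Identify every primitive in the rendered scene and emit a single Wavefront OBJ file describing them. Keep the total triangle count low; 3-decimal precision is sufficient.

v -2.057 -1.297 1.991
v -1.462 -0.978 2.098
v -1.618 -1.822 1.122
v -1.023 -1.503 1.229
v -1.243 -1.975 1.672
v -1.514 -1.65 2.209
v -1.566 -1.15 1.011
v -1.837 -0.825 1.548
v -1.158 -0.887 1.493
v -0.959 -1.397 1.901
v -2.121 -1.403 1.319
v -1.922 -1.913 1.727
v -1.798 -1.091 2.121
v -1.282 -1.709 1.099
v -1.411 -1.986 1.36
v -1.062 -1.799 1.423
v -1.829 -1.487 2.186
v -1.479 -1.299 2.249
v -1.35 -1.885 1.999
v -1.601 -1.501 0.971
v -1.251 -1.313 1.034
v -2.018 -1.001 1.797
v -1.669 -0.814 1.86
v -1.73 -0.915 1.221
v -1.27 -0.85 1.828
v -1.012 -1.159 1.317
v -1.331 -0.951 1.189
v -1.49 -0.761 1.504
v -1.153 -1.15 2.068
v -0.895 -1.459 1.558
v -1.024 -1.736 1.818
v -1.183 -1.545 2.134
v -0.974 -1.097 1.712
v -2.185 -1.341 1.662
v -1.927 -1.65 1.152
v -1.897 -1.255 1.086
v -2.056 -1.064 1.402
v -2.068 -1.641 1.903
v -1.81 -1.95 1.392
v -1.59 -2.039 1.716
v -1.749 -1.849 2.031
v -2.106 -1.703 1.508
v 2.932 1.402 -0.155
v 2.672 2.917 0.444
v 4.263 2.004 -1.1
v 4.003 3.519 -0.501
v 3.457 1.241 0.481
v 3.197 2.756 1.08
v 4.788 1.843 -0.464
v 4.528 3.358 0.135
v -3.328 2.087 1.185
v -2.563 1.857 1.049
v -2.027 2.704 2.64
v -2.792 2.933 2.775
v -2.581 2.178 0.885
v -2.045 3.025 2.475
v -2.747 2.48 0.78
v -2.211 3.327 2.37
v -3.028 2.704 0.755
v -2.493 3.551 2.346
v -3.368 2.806 0.815
v -2.833 3.653 2.406
v -3.701 2.766 0.949
v -3.165 3.613 2.539
v -3.959 2.591 1.129
v -3.424 3.438 2.72
v -4.093 2.316 1.32
v -3.557 3.163 2.911
v -4.075 1.995 1.485
v -3.539 2.842 3.075
v -3.909 1.693 1.59
v -3.373 2.54 3.18
v -3.627 1.469 1.614
v -3.092 2.316 3.205
v -3.287 1.367 1.554
v -2.752 2.214 3.145
v -2.955 1.407 1.421
v -2.419 2.254 3.011
v -2.696 1.582 1.24
v -2.161 2.429 2.831
v 3.98 -1.926 -0.909
v 4.678 -1.813 -0.535
v 3.06 -2.074 0.849
v 4.565 -1.502 -0.567
v 4.352 -1.264 -0.659
v 4.074 -1.14 -0.794
v 3.78 -1.152 -0.948
v 3.52 -1.298 -1.097
v 3.34 -1.553 -1.212
v 3.27 -1.872 -1.276
v 3.323 -2.2 -1.276
v 3.49 -2.481 -1.212
v 3.741 -2.666 -1.097
v 4.033 -2.723 -0.948
v 4.317 -2.642 -0.794
v 4.541 -2.437 -0.659
v 4.669 -2.144 -0.567
f 1 38 17
f 38 12 41
f 17 41 6
f 38 41 17
f 1 17 13
f 17 6 18
f 13 18 2
f 17 18 13
f 1 13 22
f 13 2 23
f 22 23 8
f 13 23 22
f 1 22 34
f 22 8 37
f 34 37 11
f 22 37 34
f 1 34 38
f 34 11 42
f 38 42 12
f 34 42 38
f 2 18 29
f 18 6 32
f 29 32 10
f 18 32 29
f 6 41 19
f 41 12 40
f 19 40 5
f 41 40 19
f 12 42 39
f 42 11 35
f 39 35 3
f 42 35 39
f 11 37 36
f 37 8 24
f 36 24 7
f 37 24 36
f 8 23 28
f 23 2 25
f 28 25 9
f 23 25 28
f 4 30 16
f 30 10 31
f 16 31 5
f 30 31 16
f 4 16 14
f 16 5 15
f 14 15 3
f 16 15 14
f 4 14 21
f 14 3 20
f 21 20 7
f 14 20 21
f 4 21 26
f 21 7 27
f 26 27 9
f 21 27 26
f 4 26 30
f 26 9 33
f 30 33 10
f 26 33 30
f 5 31 19
f 31 10 32
f 19 32 6
f 31 32 19
f 3 15 39
f 15 5 40
f 39 40 12
f 15 40 39
f 7 20 36
f 20 3 35
f 36 35 11
f 20 35 36
f 9 27 28
f 27 7 24
f 28 24 8
f 27 24 28
f 10 33 29
f 33 9 25
f 29 25 2
f 33 25 29
f 44 46 43
f 47 44 43
f 43 46 45
f 45 47 43
f 44 50 46
f 48 44 47
f 48 50 44
f 46 50 45
f 49 47 45
f 45 50 49
f 49 48 47
f 50 48 49
f 52 51 55
f 52 55 53
f 53 55 56
f 53 56 54
f 55 51 57
f 55 57 56
f 56 57 58
f 56 58 54
f 57 51 59
f 57 59 58
f 58 59 60
f 58 60 54
f 59 51 61
f 59 61 60
f 60 61 62
f 60 62 54
f 61 51 63
f 61 63 62
f 62 63 64
f 62 64 54
f 63 51 65
f 63 65 64
f 64 65 66
f 64 66 54
f 65 51 67
f 65 67 66
f 66 67 68
f 66 68 54
f 67 51 69
f 67 69 68
f 68 69 70
f 68 70 54
f 69 51 71
f 69 71 70
f 70 71 72
f 70 72 54
f 71 51 73
f 71 73 72
f 72 73 74
f 72 74 54
f 73 51 75
f 73 75 74
f 74 75 76
f 74 76 54
f 75 51 77
f 75 77 76
f 76 77 78
f 76 78 54
f 77 51 79
f 77 79 78
f 78 79 80
f 78 80 54
f 79 51 52
f 79 52 80
f 80 52 53
f 80 53 54
f 82 81 84
f 82 84 83
f 84 81 85
f 84 85 83
f 85 81 86
f 85 86 83
f 86 81 87
f 86 87 83
f 87 81 88
f 87 88 83
f 88 81 89
f 88 89 83
f 89 81 90
f 89 90 83
f 90 81 91
f 90 91 83
f 91 81 92
f 91 92 83
f 92 81 93
f 92 93 83
f 93 81 94
f 93 94 83
f 94 81 95
f 94 95 83
f 95 81 96
f 95 96 83
f 96 81 97
f 96 97 83
f 97 81 82
f 97 82 83



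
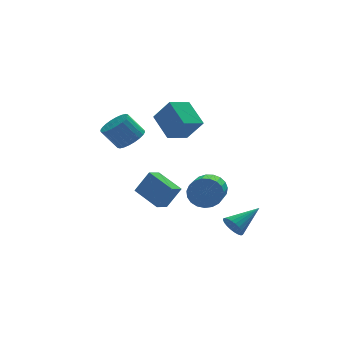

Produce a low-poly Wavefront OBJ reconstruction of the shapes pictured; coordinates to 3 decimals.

v -1.6 0.096 -2.803
v -0.801 -0.046 -1.436
v -2.453 1.637 -2.144
v -1.654 1.494 -0.777
v -0.886 0.646 -3.163
v -0.087 0.503 -1.796
v -1.739 2.186 -2.504
v -0.94 2.044 -1.137
v 1.757 -3.03 -3.222
v 2.162 -3.482 -3.679
v 3.443 -2.39 -2.358
v 2.15 -3.233 -3.839
v 2.078 -2.953 -3.906
v 1.957 -2.685 -3.869
v 1.806 -2.469 -3.733
v 1.647 -2.339 -3.519
v 1.505 -2.314 -3.26
v 1.401 -2.398 -2.995
v 1.351 -2.578 -2.765
v 1.363 -2.826 -2.604
v 1.435 -3.106 -2.537
v 1.556 -3.374 -2.575
v 1.707 -3.59 -2.711
v 1.866 -3.721 -2.924
v 2.008 -3.746 -3.183
v 2.112 -3.662 -3.448
v -3.382 -1.317 3.284
v -2.875 -1.894 3.79
v -3.711 -1.6 4.963
v -4.218 -1.023 4.456
v -2.699 -1.585 3.839
v -3.535 -1.291 5.011
v -2.626 -1.235 3.802
v -3.463 -0.941 4.975
v -2.669 -0.898 3.687
v -3.506 -0.604 4.86
v -2.82 -0.625 3.511
v -3.657 -0.33 4.683
v -3.057 -0.456 3.3
v -3.894 -0.162 4.472
v -3.343 -0.419 3.086
v -4.18 -0.125 4.259
v -3.635 -0.519 2.903
v -4.472 -0.225 4.075
v -3.889 -0.74 2.777
v -4.725 -0.446 3.95
v -4.065 -1.049 2.729
v -4.901 -0.755 3.901
v -4.137 -1.399 2.765
v -4.974 -1.105 3.938
v -4.094 -1.736 2.88
v -4.931 -1.442 4.053
v -3.943 -2.01 3.057
v -4.78 -1.715 4.229
v -3.706 -2.178 3.268
v -4.543 -1.884 4.44
v -3.42 -2.215 3.481
v -4.257 -1.921 4.654
v -3.128 -2.115 3.665
v -3.965 -1.821 4.837
v -1.216 -0.685 2.819
v -1.585 0.819 3.812
v 0.045 -0.114 2.423
v -0.323 1.39 3.416
v -0.497 -1.37 4.124
v -0.865 0.134 5.117
v 0.765 -0.799 3.728
v 0.396 0.705 4.721
v 1.464 0.361 -1.932
v 1.744 -0.075 -2.81
v 0.956 -1.877 -2.167
v 0.676 -1.441 -1.288
v 2.086 -0.137 -2.568
v 1.298 -1.94 -1.924
v 2.321 -0.114 -2.215
v 1.533 -1.917 -1.572
v 2.407 -0.008 -1.814
v 1.619 -1.811 -1.17
v 2.33 0.161 -1.433
v 1.543 -1.642 -0.789
v 2.104 0.365 -1.138
v 1.316 -1.438 -0.494
v 1.767 0.569 -0.98
v 0.979 -1.234 -0.337
v 1.377 0.736 -0.987
v 0.59 -1.066 -0.344
v 1.003 0.839 -1.158
v 0.215 -0.964 -0.514
v 0.708 0.859 -1.462
v -0.08 -0.943 -0.818
v 0.544 0.794 -1.847
v -0.244 -1.009 -1.204
v 0.539 0.653 -2.247
v -0.249 -1.15 -1.604
v 0.694 0.462 -2.593
v -0.094 -1.341 -1.949
v 0.982 0.253 -2.824
v 0.194 -1.549 -2.181
v 1.353 0.064 -2.901
v 0.566 -1.739 -2.257
f 2 4 1
f 5 2 1
f 1 4 3
f 3 5 1
f 2 8 4
f 6 2 5
f 6 8 2
f 4 8 3
f 7 5 3
f 3 8 7
f 7 6 5
f 8 6 7
f 10 9 12
f 10 12 11
f 12 9 13
f 12 13 11
f 13 9 14
f 13 14 11
f 14 9 15
f 14 15 11
f 15 9 16
f 15 16 11
f 16 9 17
f 16 17 11
f 17 9 18
f 17 18 11
f 18 9 19
f 18 19 11
f 19 9 20
f 19 20 11
f 20 9 21
f 20 21 11
f 21 9 22
f 21 22 11
f 22 9 23
f 22 23 11
f 23 9 24
f 23 24 11
f 24 9 25
f 24 25 11
f 25 9 26
f 25 26 11
f 26 9 10
f 26 10 11
f 28 27 31
f 28 31 29
f 29 31 32
f 29 32 30
f 31 27 33
f 31 33 32
f 32 33 34
f 32 34 30
f 33 27 35
f 33 35 34
f 34 35 36
f 34 36 30
f 35 27 37
f 35 37 36
f 36 37 38
f 36 38 30
f 37 27 39
f 37 39 38
f 38 39 40
f 38 40 30
f 39 27 41
f 39 41 40
f 40 41 42
f 40 42 30
f 41 27 43
f 41 43 42
f 42 43 44
f 42 44 30
f 43 27 45
f 43 45 44
f 44 45 46
f 44 46 30
f 45 27 47
f 45 47 46
f 46 47 48
f 46 48 30
f 47 27 49
f 47 49 48
f 48 49 50
f 48 50 30
f 49 27 51
f 49 51 50
f 50 51 52
f 50 52 30
f 51 27 53
f 51 53 52
f 52 53 54
f 52 54 30
f 53 27 55
f 53 55 54
f 54 55 56
f 54 56 30
f 55 27 57
f 55 57 56
f 56 57 58
f 56 58 30
f 57 27 59
f 57 59 58
f 58 59 60
f 58 60 30
f 59 27 28
f 59 28 60
f 60 28 29
f 60 29 30
f 62 64 61
f 65 62 61
f 61 64 63
f 63 65 61
f 62 68 64
f 66 62 65
f 66 68 62
f 64 68 63
f 67 65 63
f 63 68 67
f 67 66 65
f 68 66 67
f 70 69 73
f 70 73 71
f 71 73 74
f 71 74 72
f 73 69 75
f 73 75 74
f 74 75 76
f 74 76 72
f 75 69 77
f 75 77 76
f 76 77 78
f 76 78 72
f 77 69 79
f 77 79 78
f 78 79 80
f 78 80 72
f 79 69 81
f 79 81 80
f 80 81 82
f 80 82 72
f 81 69 83
f 81 83 82
f 82 83 84
f 82 84 72
f 83 69 85
f 83 85 84
f 84 85 86
f 84 86 72
f 85 69 87
f 85 87 86
f 86 87 88
f 86 88 72
f 87 69 89
f 87 89 88
f 88 89 90
f 88 90 72
f 89 69 91
f 89 91 90
f 90 91 92
f 90 92 72
f 91 69 93
f 91 93 92
f 92 93 94
f 92 94 72
f 93 69 95
f 93 95 94
f 94 95 96
f 94 96 72
f 95 69 97
f 95 97 96
f 96 97 98
f 96 98 72
f 97 69 99
f 97 99 98
f 98 99 100
f 98 100 72
f 99 69 70
f 99 70 100
f 100 70 71
f 100 71 72



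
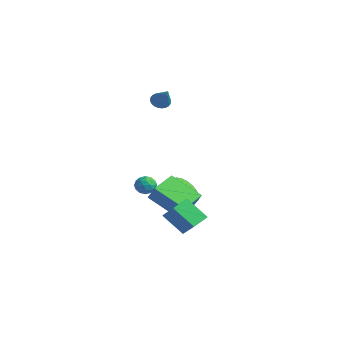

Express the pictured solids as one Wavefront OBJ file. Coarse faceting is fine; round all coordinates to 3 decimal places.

v -3.444 0.73 -2.091
v -2.935 0.684 -2.496
v -3.325 -0.284 -1.824
v -2.816 -0.33 -2.229
v -2.769 0.028 -1.686
v -2.843 0.654 -1.851
v -3.417 -0.254 -2.469
v -3.491 0.372 -2.634
v -2.919 0.075 -2.729
v -2.518 0.25 -2.246
v -3.742 0.15 -2.074
v -3.341 0.325 -1.591
v -3.2 0.796 -2.317
v -3.06 -0.396 -2.003
v -3.032 -0.185 -1.684
v -2.733 -0.213 -1.922
v -3.146 0.779 -1.938
v -2.847 0.751 -2.176
v -2.749 0.366 -1.7
v -3.413 -0.351 -2.144
v -3.114 -0.379 -2.382
v -3.527 0.613 -2.398
v -3.228 0.585 -2.636
v -3.511 0.034 -2.62
v -2.891 0.411 -2.692
v -2.821 -0.185 -2.535
v -3.175 -0.14 -2.676
v -3.218 0.228 -2.773
v -2.656 0.513 -2.408
v -2.586 -0.082 -2.251
v -2.558 0.128 -1.932
v -2.601 0.496 -2.029
v -2.646 0.156 -2.545
v -3.674 0.482 -2.069
v -3.604 -0.113 -1.912
v -3.659 -0.096 -2.291
v -3.702 0.272 -2.388
v -3.439 0.585 -1.785
v -3.369 -0.011 -1.628
v -3.042 0.172 -1.547
v -3.085 0.54 -1.644
v -3.614 0.244 -1.775
v 2.736 -1.35 -3.069
v 1.736 -1.935 -1.995
v 2.561 -0.399 -2.714
v 1.561 -0.984 -1.64
v 3.959 -1.516 -2.02
v 2.959 -2.101 -0.946
v 3.784 -0.565 -1.665
v 2.784 -1.15 -0.591
v -4.412 2.033 3.352
v -4.096 2.48 3.133
v -3.348 1.807 4.428
v -4.228 2.589 3.287
v -4.388 2.614 3.45
v -4.552 2.55 3.599
v -4.694 2.408 3.71
v -4.794 2.208 3.767
v -4.835 1.982 3.761
v -4.813 1.763 3.692
v -4.729 1.586 3.572
v -4.597 1.476 3.418
v -4.437 1.452 3.254
v -4.273 1.515 3.106
v -4.131 1.658 2.995
v -4.031 1.858 2.938
v -3.989 2.084 2.944
v -4.012 2.302 3.013
v -2.629 1.333 -3.414
v -1.816 0.815 -3.776
v -1.038 1.389 -2.848
v -1.851 1.907 -2.486
v -1.803 1.175 -4.009
v -1.025 1.748 -3.08
v -1.933 1.562 -4.138
v -1.155 2.135 -3.21
v -2.184 1.909 -4.143
v -1.406 2.482 -3.215
v -2.511 2.157 -4.022
v -1.733 2.73 -3.093
v -2.859 2.262 -3.795
v -2.081 2.836 -2.867
v -3.167 2.207 -3.503
v -2.389 2.78 -2.575
v -3.382 2.001 -3.195
v -2.604 2.574 -2.267
v -3.467 1.679 -2.925
v -2.689 2.253 -1.997
v -3.407 1.298 -2.74
v -2.629 1.871 -1.812
v -3.212 0.922 -2.671
v -2.434 1.496 -1.743
v -2.917 0.618 -2.731
v -2.139 1.192 -1.803
v -2.572 0.438 -2.909
v -1.794 1.011 -1.981
v -2.236 0.412 -3.174
v -1.458 0.985 -2.246
v -1.969 0.545 -3.481
v -1.191 1.119 -2.553
v 0.238 0.022 -3.242
v -1.301 -0.851 -2.13
v -0.279 1.448 -2.838
v -1.818 0.575 -1.725
v 0.918 0.005 -2.315
v -0.621 -0.868 -1.202
v 0.401 1.431 -1.91
v -1.138 0.558 -0.798
f 1 38 17
f 38 12 41
f 17 41 6
f 38 41 17
f 1 17 13
f 17 6 18
f 13 18 2
f 17 18 13
f 1 13 22
f 13 2 23
f 22 23 8
f 13 23 22
f 1 22 34
f 22 8 37
f 34 37 11
f 22 37 34
f 1 34 38
f 34 11 42
f 38 42 12
f 34 42 38
f 2 18 29
f 18 6 32
f 29 32 10
f 18 32 29
f 6 41 19
f 41 12 40
f 19 40 5
f 41 40 19
f 12 42 39
f 42 11 35
f 39 35 3
f 42 35 39
f 11 37 36
f 37 8 24
f 36 24 7
f 37 24 36
f 8 23 28
f 23 2 25
f 28 25 9
f 23 25 28
f 4 30 16
f 30 10 31
f 16 31 5
f 30 31 16
f 4 16 14
f 16 5 15
f 14 15 3
f 16 15 14
f 4 14 21
f 14 3 20
f 21 20 7
f 14 20 21
f 4 21 26
f 21 7 27
f 26 27 9
f 21 27 26
f 4 26 30
f 26 9 33
f 30 33 10
f 26 33 30
f 5 31 19
f 31 10 32
f 19 32 6
f 31 32 19
f 3 15 39
f 15 5 40
f 39 40 12
f 15 40 39
f 7 20 36
f 20 3 35
f 36 35 11
f 20 35 36
f 9 27 28
f 27 7 24
f 28 24 8
f 27 24 28
f 10 33 29
f 33 9 25
f 29 25 2
f 33 25 29
f 44 46 43
f 47 44 43
f 43 46 45
f 45 47 43
f 44 50 46
f 48 44 47
f 48 50 44
f 46 50 45
f 49 47 45
f 45 50 49
f 49 48 47
f 50 48 49
f 52 51 54
f 52 54 53
f 54 51 55
f 54 55 53
f 55 51 56
f 55 56 53
f 56 51 57
f 56 57 53
f 57 51 58
f 57 58 53
f 58 51 59
f 58 59 53
f 59 51 60
f 59 60 53
f 60 51 61
f 60 61 53
f 61 51 62
f 61 62 53
f 62 51 63
f 62 63 53
f 63 51 64
f 63 64 53
f 64 51 65
f 64 65 53
f 65 51 66
f 65 66 53
f 66 51 67
f 66 67 53
f 67 51 68
f 67 68 53
f 68 51 52
f 68 52 53
f 70 69 73
f 70 73 71
f 71 73 74
f 71 74 72
f 73 69 75
f 73 75 74
f 74 75 76
f 74 76 72
f 75 69 77
f 75 77 76
f 76 77 78
f 76 78 72
f 77 69 79
f 77 79 78
f 78 79 80
f 78 80 72
f 79 69 81
f 79 81 80
f 80 81 82
f 80 82 72
f 81 69 83
f 81 83 82
f 82 83 84
f 82 84 72
f 83 69 85
f 83 85 84
f 84 85 86
f 84 86 72
f 85 69 87
f 85 87 86
f 86 87 88
f 86 88 72
f 87 69 89
f 87 89 88
f 88 89 90
f 88 90 72
f 89 69 91
f 89 91 90
f 90 91 92
f 90 92 72
f 91 69 93
f 91 93 92
f 92 93 94
f 92 94 72
f 93 69 95
f 93 95 94
f 94 95 96
f 94 96 72
f 95 69 97
f 95 97 96
f 96 97 98
f 96 98 72
f 97 69 99
f 97 99 98
f 98 99 100
f 98 100 72
f 99 69 70
f 99 70 100
f 100 70 71
f 100 71 72
f 102 104 101
f 105 102 101
f 101 104 103
f 103 105 101
f 102 108 104
f 106 102 105
f 106 108 102
f 104 108 103
f 107 105 103
f 103 108 107
f 107 106 105
f 108 106 107



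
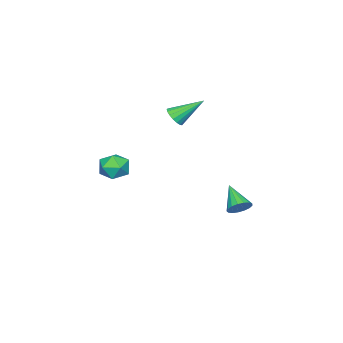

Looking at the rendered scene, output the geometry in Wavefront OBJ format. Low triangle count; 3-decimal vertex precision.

v -2.63 0.377 -3.103
v -2.217 0.512 -2.633
v -3.33 -0.637 -2.197
v -2.446 0.71 -2.588
v -2.718 0.832 -2.662
v -2.969 0.85 -2.836
v -3.143 0.759 -3.072
v -3.199 0.581 -3.314
v -3.124 0.356 -3.509
v -2.937 0.136 -3.61
v -2.679 -0.028 -3.596
v -2.41 -0.1 -3.468
v -2.191 -0.063 -3.257
v -2.073 0.076 -3.01
v -2.082 0.283 -2.785
v -0.773 -2.03 2.999
v -0.279 -1.988 3.318
v -1.527 -0.93 4.021
v -0.25 -1.786 3.122
v -0.341 -1.64 2.898
v -0.531 -1.584 2.697
v -0.777 -1.629 2.565
v -1.022 -1.766 2.533
v -1.209 -1.964 2.607
v -1.297 -2.176 2.77
v -1.265 -2.355 2.986
v -1.12 -2.46 3.205
v -0.896 -2.466 3.377
v -0.644 -2.372 3.462
v -0.421 -2.199 3.44
v 2.085 -2.609 1.265
v 2.885 -2.512 1.115
v 2.095 -3.748 0.585
v 2.895 -3.651 0.435
v 2.637 -3.813 1.196
v 2.631 -3.109 1.617
v 2.349 -3.151 0.083
v 2.343 -2.447 0.504
v 3.048 -2.847 0.385
v 3.227 -3.257 1.073
v 1.753 -3.003 0.627
v 1.932 -3.413 1.315
f 2 1 4
f 2 4 3
f 4 1 5
f 4 5 3
f 5 1 6
f 5 6 3
f 6 1 7
f 6 7 3
f 7 1 8
f 7 8 3
f 8 1 9
f 8 9 3
f 9 1 10
f 9 10 3
f 10 1 11
f 10 11 3
f 11 1 12
f 11 12 3
f 12 1 13
f 12 13 3
f 13 1 14
f 13 14 3
f 14 1 15
f 14 15 3
f 15 1 2
f 15 2 3
f 17 16 19
f 17 19 18
f 19 16 20
f 19 20 18
f 20 16 21
f 20 21 18
f 21 16 22
f 21 22 18
f 22 16 23
f 22 23 18
f 23 16 24
f 23 24 18
f 24 16 25
f 24 25 18
f 25 16 26
f 25 26 18
f 26 16 27
f 26 27 18
f 27 16 28
f 27 28 18
f 28 16 29
f 28 29 18
f 29 16 30
f 29 30 18
f 30 16 17
f 30 17 18
f 31 42 36
f 31 36 32
f 31 32 38
f 31 38 41
f 31 41 42
f 32 36 40
f 36 42 35
f 42 41 33
f 41 38 37
f 38 32 39
f 34 40 35
f 34 35 33
f 34 33 37
f 34 37 39
f 34 39 40
f 35 40 36
f 33 35 42
f 37 33 41
f 39 37 38
f 40 39 32



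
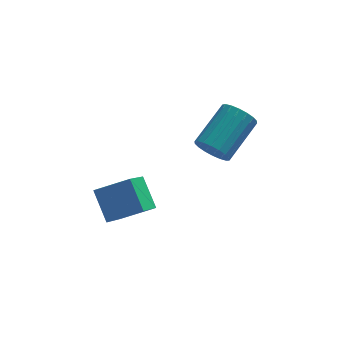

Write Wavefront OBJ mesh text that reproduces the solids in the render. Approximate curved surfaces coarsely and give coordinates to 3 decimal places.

v -2.754 -2.97 1.016
v -3.103 -2.102 1.844
v -2.279 -1.893 0.086
v -2.629 -1.024 0.914
v -1.611 -3.016 1.546
v -1.961 -2.147 2.374
v -1.137 -1.938 0.616
v -1.486 -1.07 1.444
v 0.663 -1.512 2.992
v 1.186 -1.778 2.712
v 2.181 -0.653 3.509
v 1.657 -0.388 3.788
v 1.108 -1.574 2.522
v 2.103 -0.449 3.319
v 0.942 -1.358 2.425
v 1.937 -0.233 3.222
v 0.72 -1.173 2.44
v 1.715 -0.048 3.237
v 0.487 -1.055 2.565
v 1.482 0.07 3.361
v 0.289 -1.027 2.773
v 1.284 0.097 3.57
v 0.165 -1.096 3.025
v 1.16 0.029 3.822
v 0.139 -1.247 3.271
v 1.134 -0.122 4.068
v 0.217 -1.451 3.461
v 1.212 -0.326 4.258
v 0.383 -1.667 3.558
v 1.378 -0.542 4.355
v 0.605 -1.852 3.543
v 1.6 -0.727 4.34
v 0.838 -1.97 3.419
v 1.833 -0.845 4.215
v 1.036 -1.997 3.21
v 2.031 -0.873 4.007
v 1.16 -1.929 2.958
v 2.155 -0.804 3.755
f 2 4 1
f 5 2 1
f 1 4 3
f 3 5 1
f 2 8 4
f 6 2 5
f 6 8 2
f 4 8 3
f 7 5 3
f 3 8 7
f 7 6 5
f 8 6 7
f 10 9 13
f 10 13 11
f 11 13 14
f 11 14 12
f 13 9 15
f 13 15 14
f 14 15 16
f 14 16 12
f 15 9 17
f 15 17 16
f 16 17 18
f 16 18 12
f 17 9 19
f 17 19 18
f 18 19 20
f 18 20 12
f 19 9 21
f 19 21 20
f 20 21 22
f 20 22 12
f 21 9 23
f 21 23 22
f 22 23 24
f 22 24 12
f 23 9 25
f 23 25 24
f 24 25 26
f 24 26 12
f 25 9 27
f 25 27 26
f 26 27 28
f 26 28 12
f 27 9 29
f 27 29 28
f 28 29 30
f 28 30 12
f 29 9 31
f 29 31 30
f 30 31 32
f 30 32 12
f 31 9 33
f 31 33 32
f 32 33 34
f 32 34 12
f 33 9 35
f 33 35 34
f 34 35 36
f 34 36 12
f 35 9 37
f 35 37 36
f 36 37 38
f 36 38 12
f 37 9 10
f 37 10 38
f 38 10 11
f 38 11 12



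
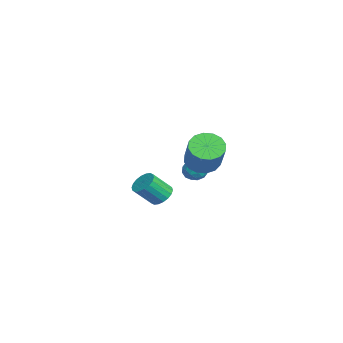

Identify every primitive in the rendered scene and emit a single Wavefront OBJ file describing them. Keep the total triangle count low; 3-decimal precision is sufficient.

v -1.322 1.018 -2.744
v -0.916 0.59 -3.24
v -0.633 -0.425 -2.131
v -1.038 0.002 -1.636
v -0.679 0.8 -3.108
v -0.396 -0.216 -2
v -0.57 1.053 -2.905
v -0.286 0.037 -1.796
v -0.609 1.299 -2.67
v -0.325 0.283 -1.561
v -0.789 1.489 -2.449
v -0.506 0.474 -1.34
v -1.075 1.586 -2.287
v -0.792 0.571 -1.178
v -1.41 1.57 -2.216
v -1.126 0.555 -1.107
v -1.727 1.445 -2.249
v -1.444 0.43 -1.14
v -1.964 1.236 -2.38
v -1.681 0.22 -1.272
v -2.074 0.983 -2.584
v -1.79 -0.033 -1.475
v -2.035 0.737 -2.819
v -1.751 -0.279 -1.71
v -1.854 0.546 -3.04
v -1.571 -0.469 -1.931
v -1.568 0.449 -3.202
v -1.285 -0.566 -2.093
v -1.234 0.465 -3.273
v -0.95 -0.55 -2.164
v 3.086 2.721 1.554
v 3.737 2.353 0.968
v 5.125 2.432 2.46
v 4.474 2.799 3.046
v 3.773 2.84 0.908
v 5.161 2.919 2.401
v 3.625 3.295 1.022
v 5.013 3.373 2.515
v 3.332 3.596 1.279
v 4.721 3.675 2.771
v 2.974 3.663 1.608
v 4.362 3.741 3.101
v 2.645 3.477 1.924
v 4.034 3.555 3.416
v 2.435 3.088 2.14
v 3.823 3.167 3.632
v 2.399 2.601 2.199
v 3.787 2.68 3.692
v 2.547 2.147 2.085
v 3.935 2.225 3.578
v 2.839 1.845 1.829
v 4.228 1.924 3.321
v 3.198 1.779 1.499
v 4.586 1.857 2.992
v 3.526 1.965 1.184
v 4.915 2.043 2.676
v -2.451 3.545 -1.691
v -2.176 3.115 -1.146
v -3.284 2.705 -1.934
v -3.009 2.275 -1.389
v -3.364 2.91 -1.22
v -2.849 3.429 -1.07
v -2.611 2.391 -2.01
v -2.096 2.91 -1.86
v -2.275 2.402 -1.343
v -2.74 2.722 -0.855
v -2.72 3.098 -2.225
v -3.185 3.418 -1.737
v -2.24 3.404 -1.397
v -3.22 2.416 -1.683
v -3.428 2.789 -1.583
v -3.267 2.537 -1.263
v -2.636 3.588 -1.353
v -2.474 3.336 -1.033
v -3.172 3.215 -1.076
v -2.986 2.484 -2.047
v -2.824 2.232 -1.727
v -2.193 3.283 -1.817
v -2.032 3.031 -1.497
v -2.288 2.605 -2.004
v -2.137 2.732 -1.193
v -2.627 2.238 -1.335
v -2.393 2.306 -1.7
v -2.09 2.611 -1.612
v -2.41 2.92 -0.906
v -2.9 2.427 -1.049
v -3.109 2.8 -0.95
v -2.806 3.105 -0.861
v -2.469 2.501 -1.022
v -2.56 3.393 -2.031
v -3.05 2.9 -2.174
v -2.654 2.715 -2.219
v -2.351 3.02 -2.13
v -2.833 3.582 -1.745
v -3.323 3.088 -1.887
v -3.37 3.209 -1.468
v -3.067 3.514 -1.38
v -2.991 3.319 -2.058
f 2 1 5
f 2 5 3
f 3 5 6
f 3 6 4
f 5 1 7
f 5 7 6
f 6 7 8
f 6 8 4
f 7 1 9
f 7 9 8
f 8 9 10
f 8 10 4
f 9 1 11
f 9 11 10
f 10 11 12
f 10 12 4
f 11 1 13
f 11 13 12
f 12 13 14
f 12 14 4
f 13 1 15
f 13 15 14
f 14 15 16
f 14 16 4
f 15 1 17
f 15 17 16
f 16 17 18
f 16 18 4
f 17 1 19
f 17 19 18
f 18 19 20
f 18 20 4
f 19 1 21
f 19 21 20
f 20 21 22
f 20 22 4
f 21 1 23
f 21 23 22
f 22 23 24
f 22 24 4
f 23 1 25
f 23 25 24
f 24 25 26
f 24 26 4
f 25 1 27
f 25 27 26
f 26 27 28
f 26 28 4
f 27 1 29
f 27 29 28
f 28 29 30
f 28 30 4
f 29 1 2
f 29 2 30
f 30 2 3
f 30 3 4
f 32 31 35
f 32 35 33
f 33 35 36
f 33 36 34
f 35 31 37
f 35 37 36
f 36 37 38
f 36 38 34
f 37 31 39
f 37 39 38
f 38 39 40
f 38 40 34
f 39 31 41
f 39 41 40
f 40 41 42
f 40 42 34
f 41 31 43
f 41 43 42
f 42 43 44
f 42 44 34
f 43 31 45
f 43 45 44
f 44 45 46
f 44 46 34
f 45 31 47
f 45 47 46
f 46 47 48
f 46 48 34
f 47 31 49
f 47 49 48
f 48 49 50
f 48 50 34
f 49 31 51
f 49 51 50
f 50 51 52
f 50 52 34
f 51 31 53
f 51 53 52
f 52 53 54
f 52 54 34
f 53 31 55
f 53 55 54
f 54 55 56
f 54 56 34
f 55 31 32
f 55 32 56
f 56 32 33
f 56 33 34
f 57 94 73
f 94 68 97
f 73 97 62
f 94 97 73
f 57 73 69
f 73 62 74
f 69 74 58
f 73 74 69
f 57 69 78
f 69 58 79
f 78 79 64
f 69 79 78
f 57 78 90
f 78 64 93
f 90 93 67
f 78 93 90
f 57 90 94
f 90 67 98
f 94 98 68
f 90 98 94
f 58 74 85
f 74 62 88
f 85 88 66
f 74 88 85
f 62 97 75
f 97 68 96
f 75 96 61
f 97 96 75
f 68 98 95
f 98 67 91
f 95 91 59
f 98 91 95
f 67 93 92
f 93 64 80
f 92 80 63
f 93 80 92
f 64 79 84
f 79 58 81
f 84 81 65
f 79 81 84
f 60 86 72
f 86 66 87
f 72 87 61
f 86 87 72
f 60 72 70
f 72 61 71
f 70 71 59
f 72 71 70
f 60 70 77
f 70 59 76
f 77 76 63
f 70 76 77
f 60 77 82
f 77 63 83
f 82 83 65
f 77 83 82
f 60 82 86
f 82 65 89
f 86 89 66
f 82 89 86
f 61 87 75
f 87 66 88
f 75 88 62
f 87 88 75
f 59 71 95
f 71 61 96
f 95 96 68
f 71 96 95
f 63 76 92
f 76 59 91
f 92 91 67
f 76 91 92
f 65 83 84
f 83 63 80
f 84 80 64
f 83 80 84
f 66 89 85
f 89 65 81
f 85 81 58
f 89 81 85

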